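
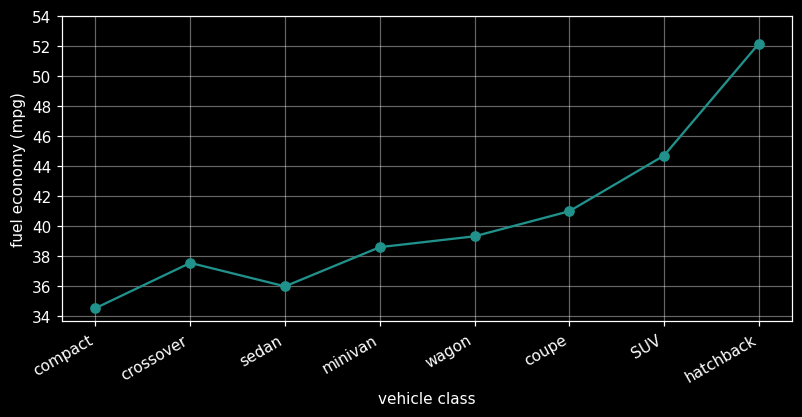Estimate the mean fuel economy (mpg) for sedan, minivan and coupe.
≈ 38

(36 + 38 + 40) / 3 ≈ 38.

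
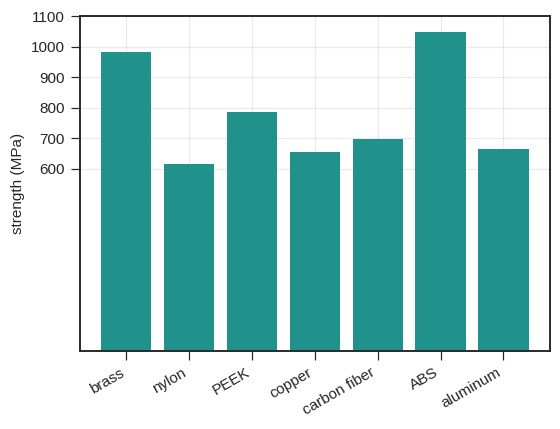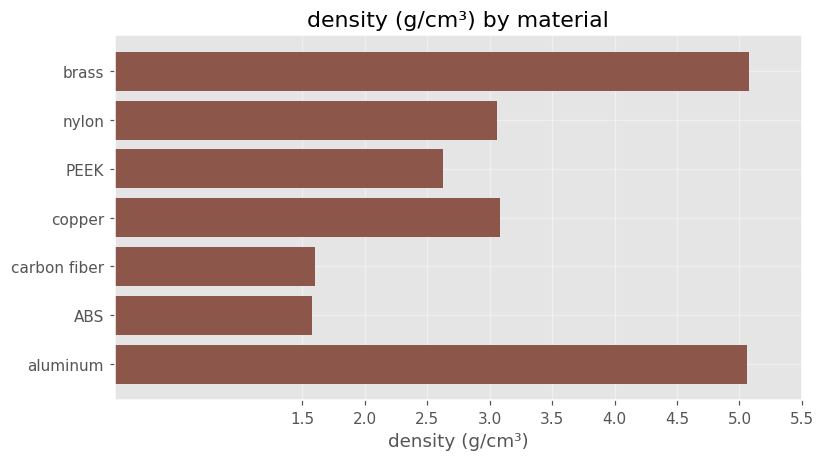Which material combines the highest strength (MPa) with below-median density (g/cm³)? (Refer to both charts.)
Chart 2 median density (g/cm³) ≈ 3; below-median materials: PEEK, carbon fiber, ABS. Among those, ABS has the highest strength (MPa) (≈ 1000).

ABS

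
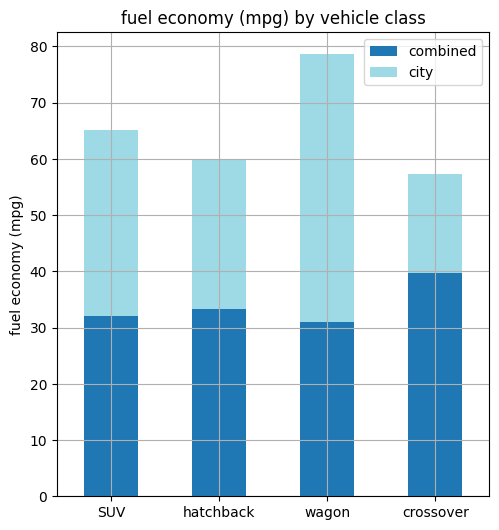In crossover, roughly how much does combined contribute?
≈ 40

combined top ≈ 40, bottom ≈ 0; segment ≈ 40.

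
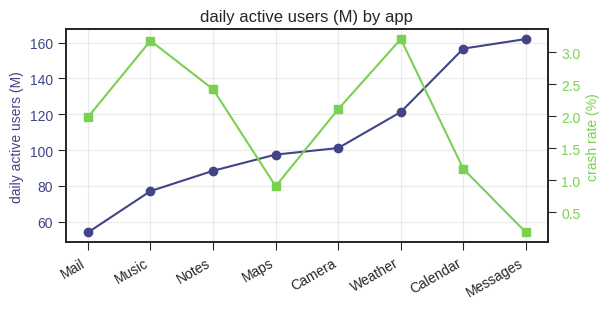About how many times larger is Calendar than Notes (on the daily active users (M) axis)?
Calendar ≈ 160, Notes ≈ 90; 160/90 ≈ 1.78.

≈ 1.78×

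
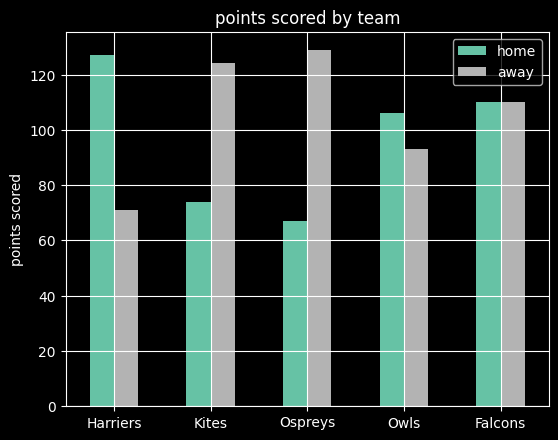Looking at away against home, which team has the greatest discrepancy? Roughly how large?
Ospreys: away ≈ 120, home ≈ 60 → gap ≈ 60. Next-largest (Harriers) is only ≈ 40.

Ospreys, ≈ 60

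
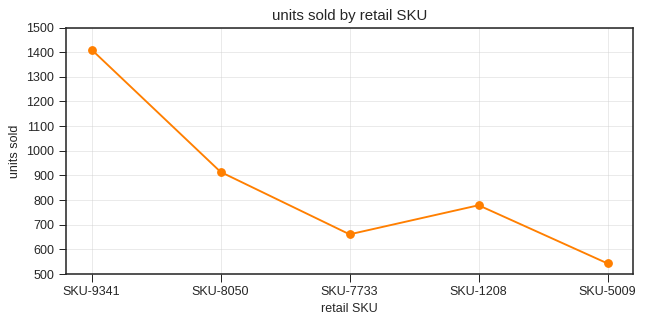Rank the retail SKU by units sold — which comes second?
Top 3: SKU-9341 ≈ 1400, SKU-8050 ≈ 900, SKU-1208 ≈ 800.

SKU-8050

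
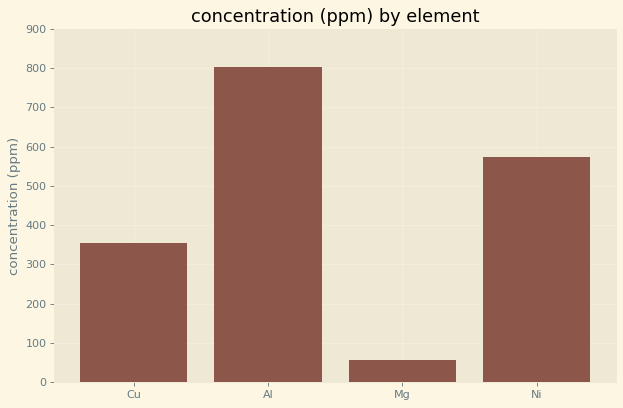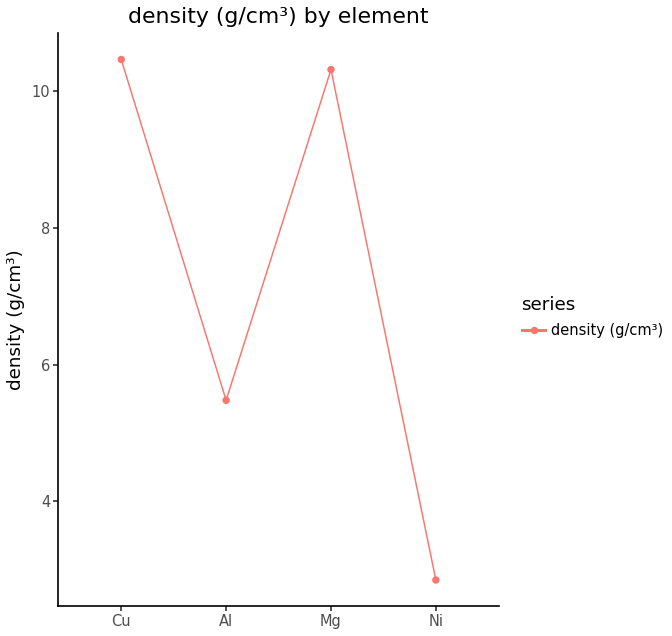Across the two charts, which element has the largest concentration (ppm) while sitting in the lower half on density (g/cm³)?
Chart 2 median density (g/cm³) ≈ 8; below-median elements: Al, Ni. Among those, Al has the highest concentration (ppm) (≈ 800).

Al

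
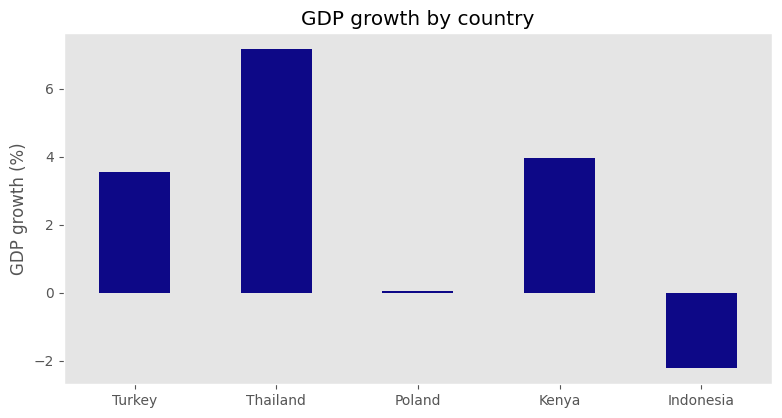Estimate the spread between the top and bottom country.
Max Thailand ≈ 7, min Indonesia ≈ -2; range ≈ 9.

≈ 9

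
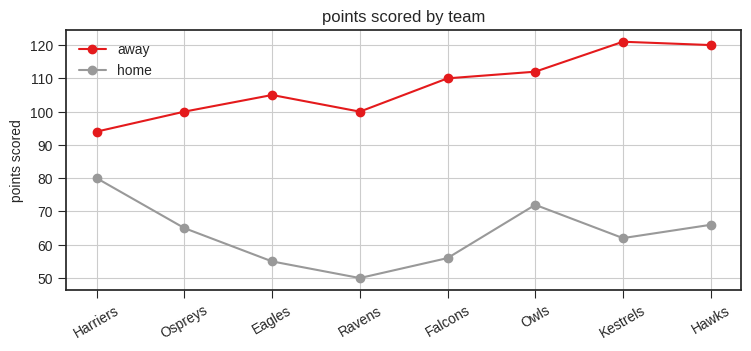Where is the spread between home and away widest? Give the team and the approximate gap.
Kestrels, ≈ 60

Kestrels: home ≈ 60, away ≈ 120 → gap ≈ 60. Next-largest (Hawks) is only ≈ 50.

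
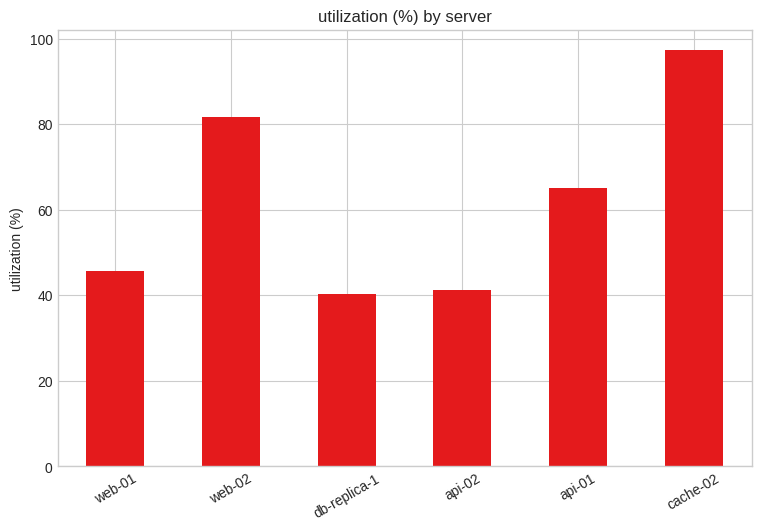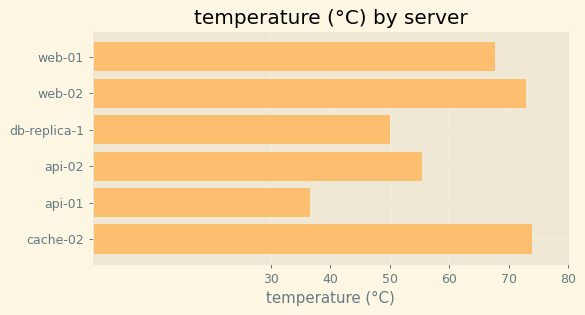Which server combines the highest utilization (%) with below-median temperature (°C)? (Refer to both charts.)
api-01

Chart 2 median temperature (°C) ≈ 60; below-median servers: db-replica-1, api-02, api-01. Among those, api-01 has the highest utilization (%) (≈ 70).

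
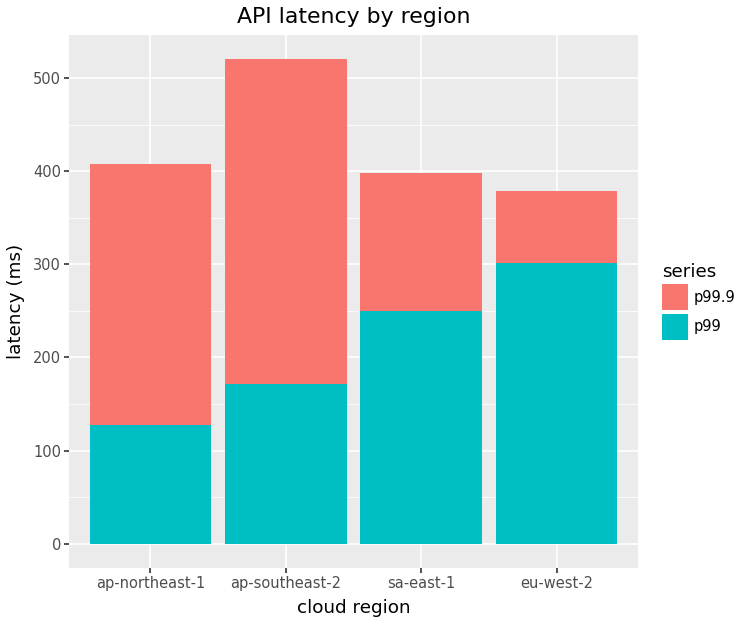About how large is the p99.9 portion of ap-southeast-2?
≈ 350

p99.9 top ≈ 500, bottom ≈ 150; segment ≈ 350.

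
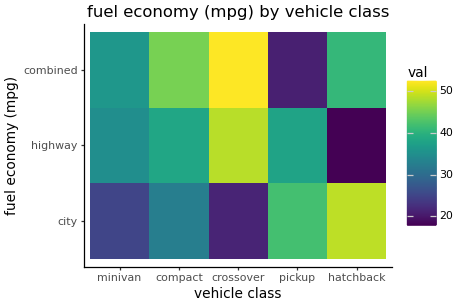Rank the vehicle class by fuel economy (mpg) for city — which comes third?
Top 4 for city: hatchback ≈ 50, pickup ≈ 40, compact ≈ 35, minivan ≈ 25.

compact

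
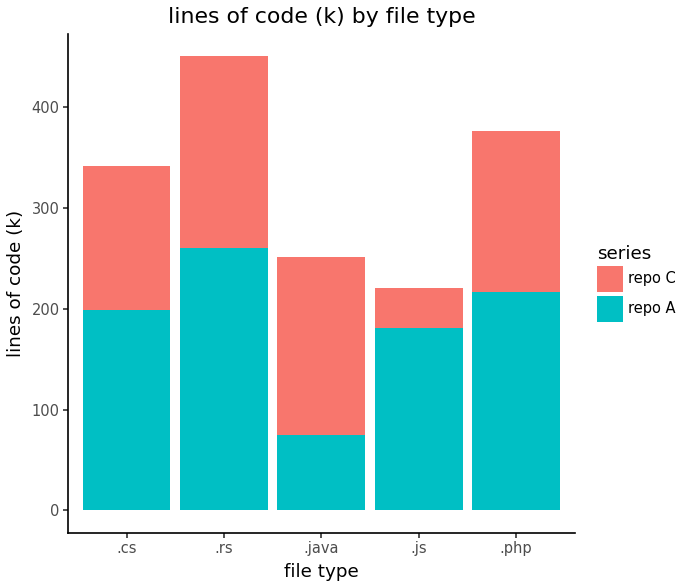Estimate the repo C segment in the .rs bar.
repo C top ≈ 450, bottom ≈ 250; segment ≈ 200.

≈ 200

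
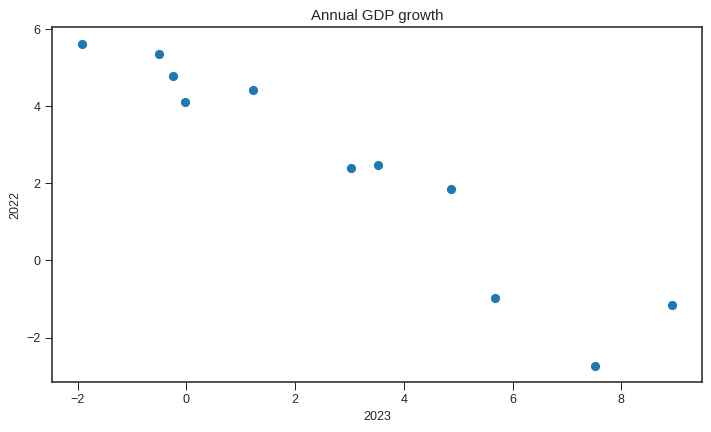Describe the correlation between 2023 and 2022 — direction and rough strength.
Points are negatively correlated; strong (|r| ≈ 1.0).

negative, strong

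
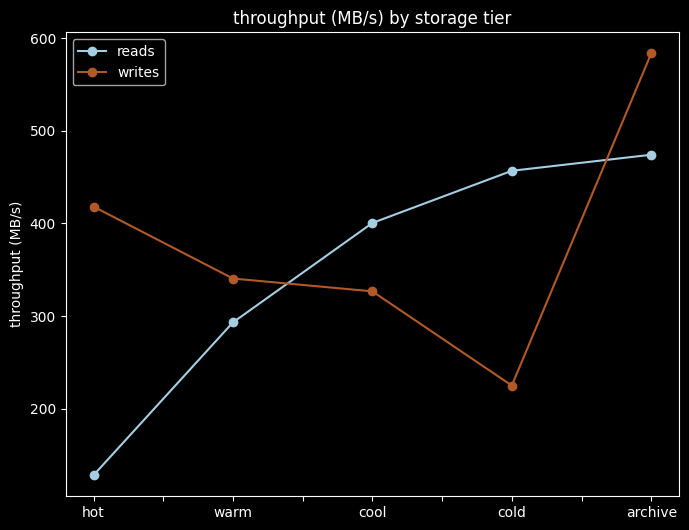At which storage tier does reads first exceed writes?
cool

warm: reads ≈ 300 vs writes ≈ 350 (not yet); cool: reads ≈ 400 vs writes ≈ 350 (first crossover).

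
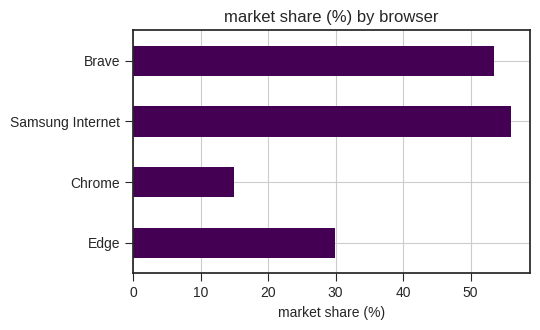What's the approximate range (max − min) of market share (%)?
≈ 40

Max Samsung Internet ≈ 55, min Chrome ≈ 15; range ≈ 40.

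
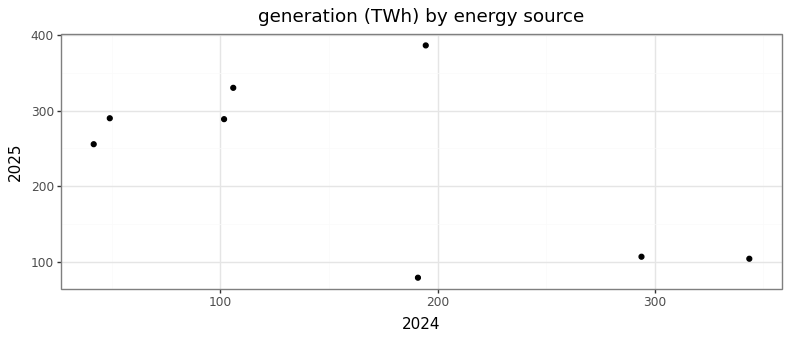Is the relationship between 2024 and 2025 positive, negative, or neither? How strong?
Points are negatively correlated; moderate (|r| ≈ 0.6).

negative, moderate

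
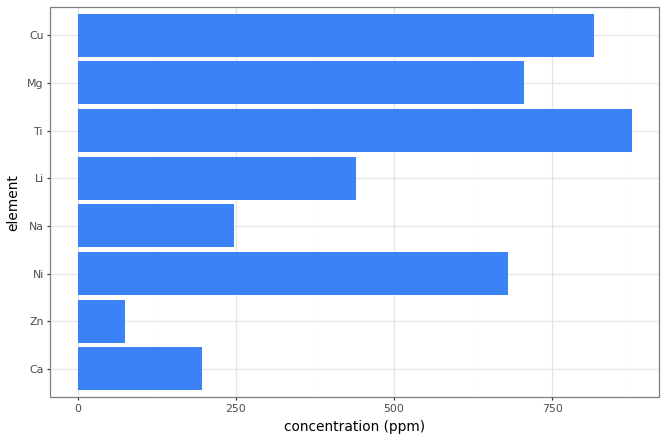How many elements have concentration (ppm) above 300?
Above 300: Ni, Li, Ti, Mg, Cu.

5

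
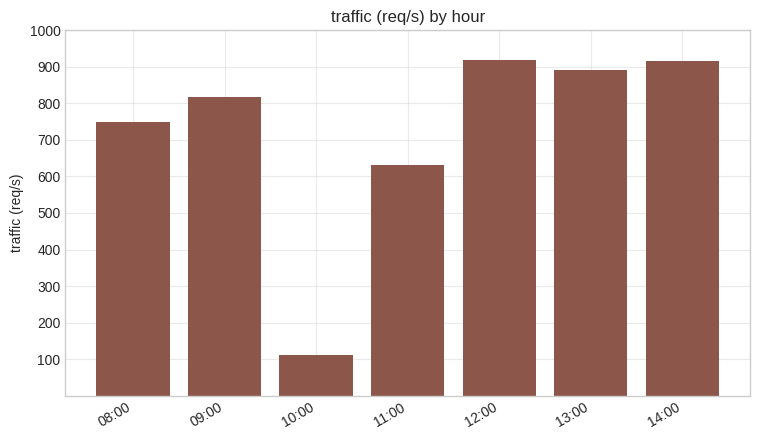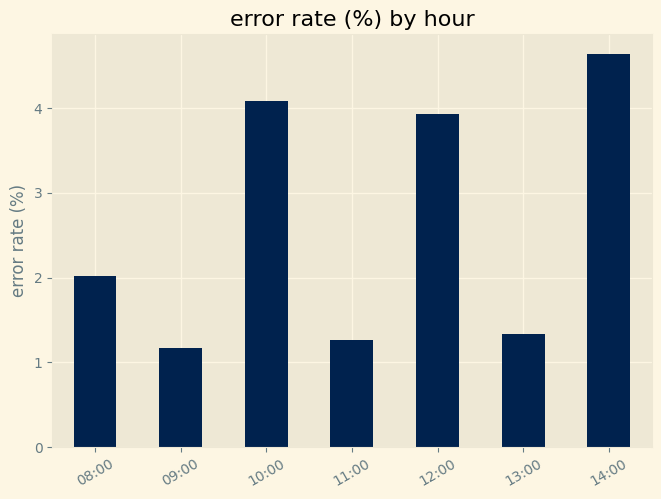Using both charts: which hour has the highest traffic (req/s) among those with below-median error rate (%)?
13:00

Chart 2 median error rate (%) ≈ 2; below-median hours: 09:00, 11:00, 13:00. Among those, 13:00 has the highest traffic (req/s) (≈ 900).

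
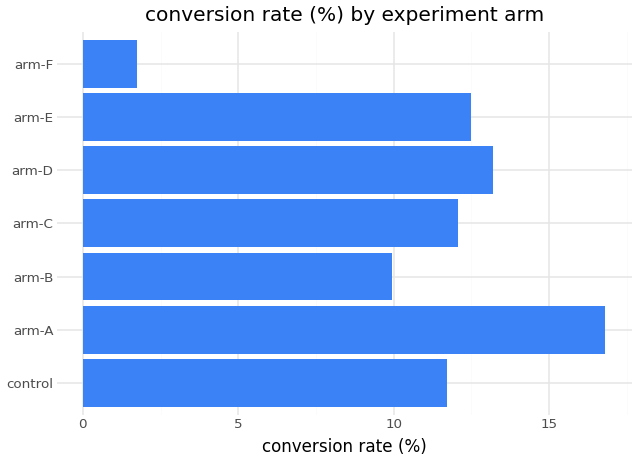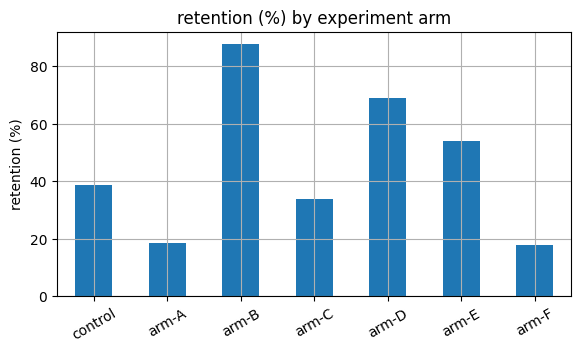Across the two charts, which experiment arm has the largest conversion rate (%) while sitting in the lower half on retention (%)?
arm-A

Chart 2 median retention (%) ≈ 40; below-median experiment arms: arm-A, arm-C, arm-F. Among those, arm-A has the highest conversion rate (%) (≈ 16).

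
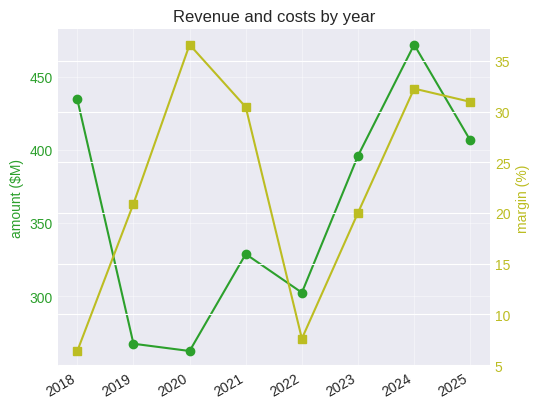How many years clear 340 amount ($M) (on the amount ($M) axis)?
Above 340: 2018, 2023, 2024, 2025.

4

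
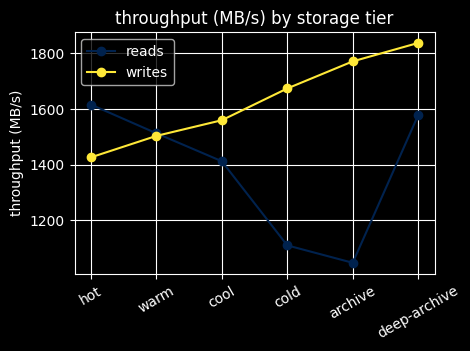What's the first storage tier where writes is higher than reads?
warm: writes ≈ 1500 vs reads ≈ 1500 (not yet); cool: writes ≈ 1600 vs reads ≈ 1400 (first crossover).

cool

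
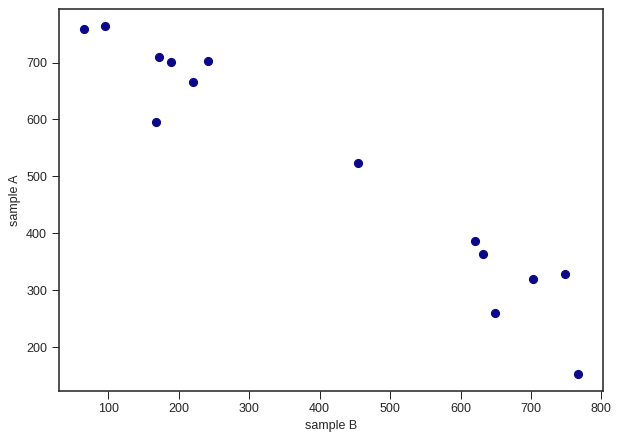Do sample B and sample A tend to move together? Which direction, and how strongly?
negative, strong

Points are negatively correlated; strong (|r| ≈ 1.0).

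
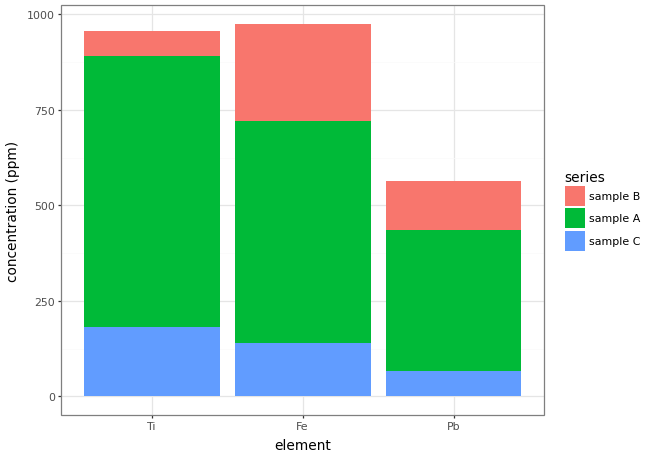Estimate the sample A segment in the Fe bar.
≈ 600

sample A top ≈ 700, bottom ≈ 100; segment ≈ 600.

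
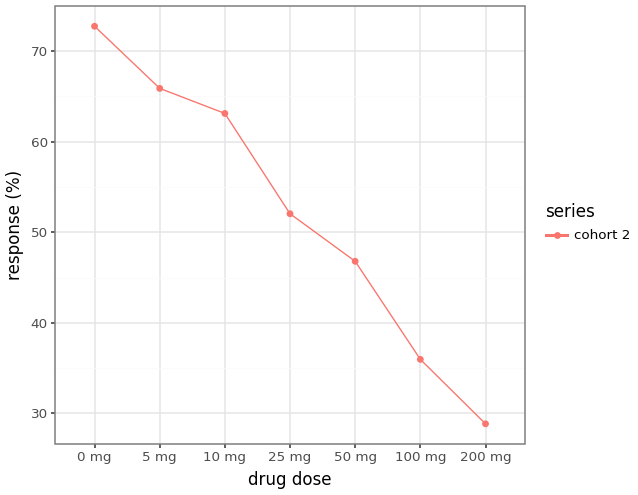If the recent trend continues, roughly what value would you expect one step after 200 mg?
≈ 22.5

Last three: 45, 35, 30 → slope ≈ -7.5/step → next ≈ 22.5.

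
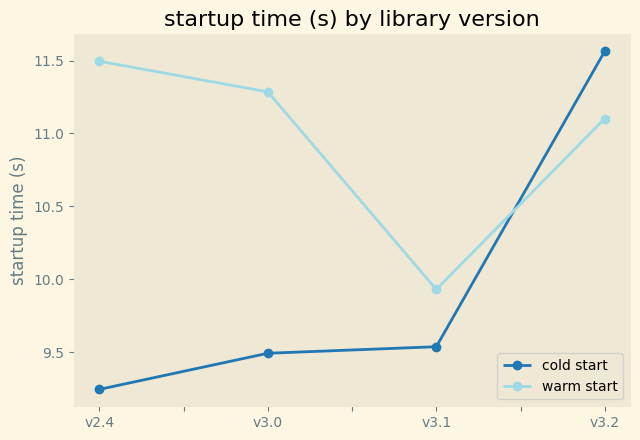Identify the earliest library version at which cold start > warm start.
v3.1: cold start ≈ 9.6 vs warm start ≈ 10.0 (not yet); v3.2: cold start ≈ 11.6 vs warm start ≈ 11.2 (first crossover).

v3.2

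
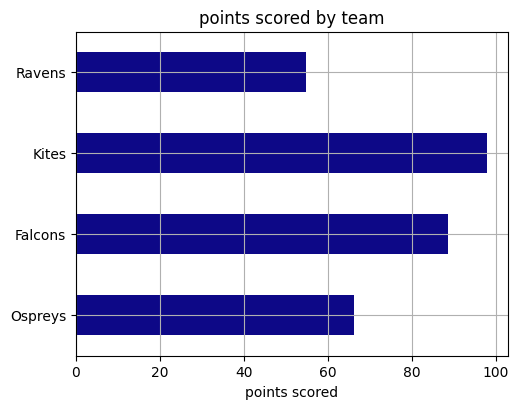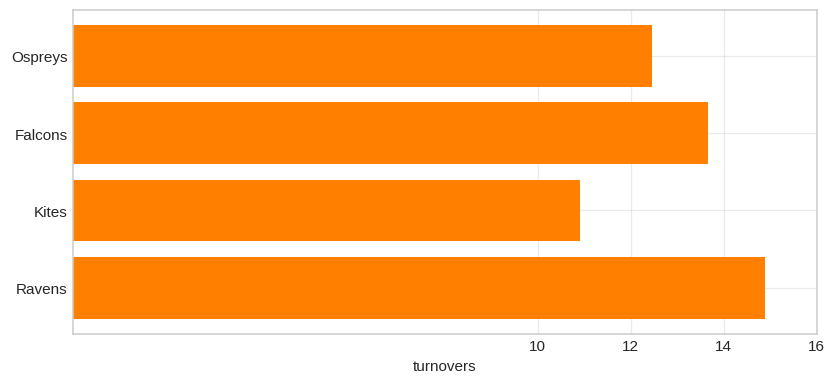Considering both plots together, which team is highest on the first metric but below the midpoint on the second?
Kites

Chart 2 median turnovers ≈ 14; below-median teams: Ospreys, Kites. Among those, Kites has the highest points scored (≈ 100).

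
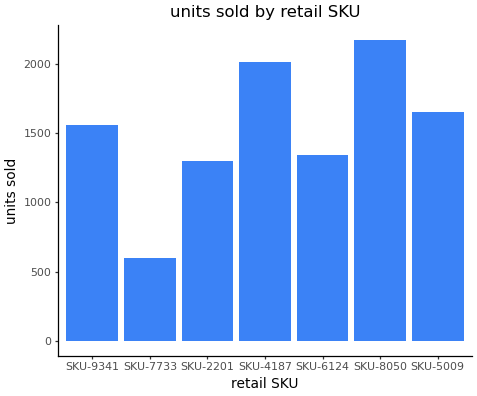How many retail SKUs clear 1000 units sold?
6

Above 1000: SKU-9341, SKU-2201, SKU-4187, SKU-6124, SKU-8050, SKU-5009.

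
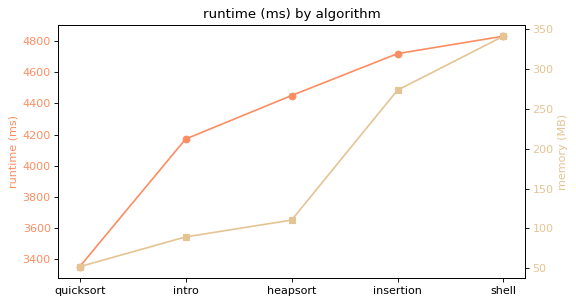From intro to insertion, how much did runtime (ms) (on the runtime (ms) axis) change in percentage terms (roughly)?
intro ≈ 4200, insertion ≈ 4800; (4800 − 4200) / 4200 ≈ +14.3%.

≈ +14.3%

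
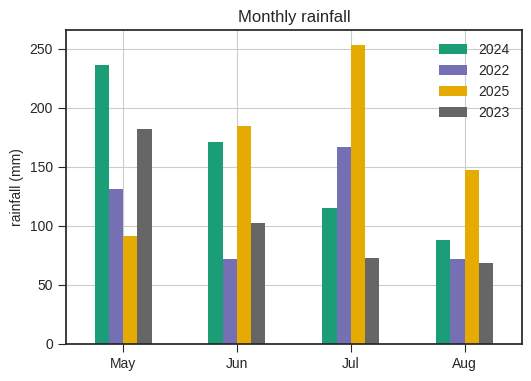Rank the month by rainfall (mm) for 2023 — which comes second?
Top 3 for 2023: May ≈ 175, Jun ≈ 100, Jul ≈ 75.

Jun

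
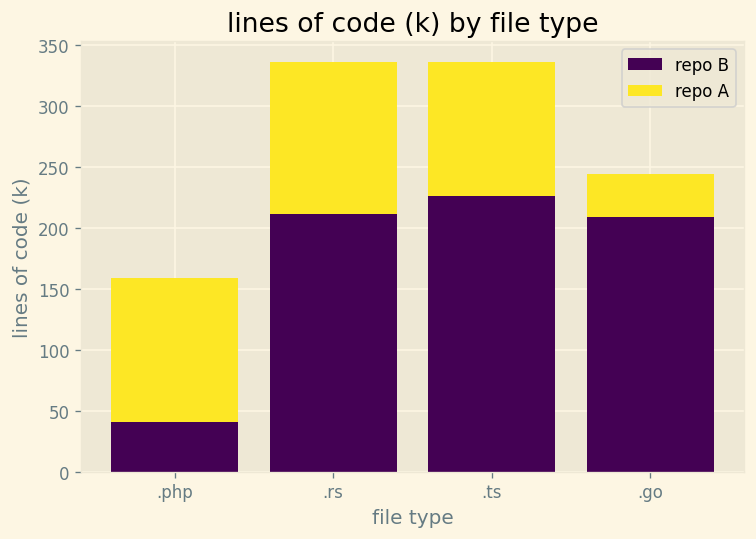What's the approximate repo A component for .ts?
≈ 100

repo A top ≈ 350, bottom ≈ 250; segment ≈ 100.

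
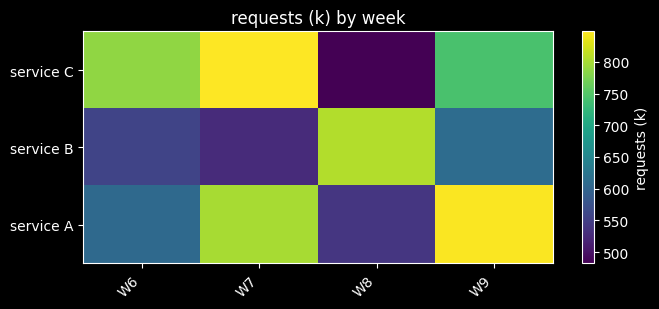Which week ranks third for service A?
W6

Top 4 for service A: W9 ≈ 850, W7 ≈ 800, W6 ≈ 600, W8 ≈ 550.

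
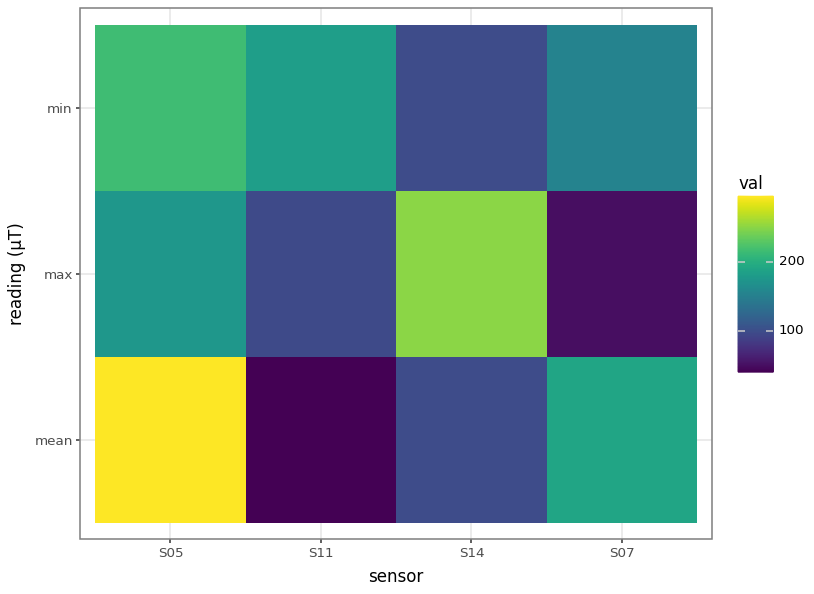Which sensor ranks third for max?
S11

Top 4 for max: S14 ≈ 250, S05 ≈ 175, S11 ≈ 100, S07 ≈ 50.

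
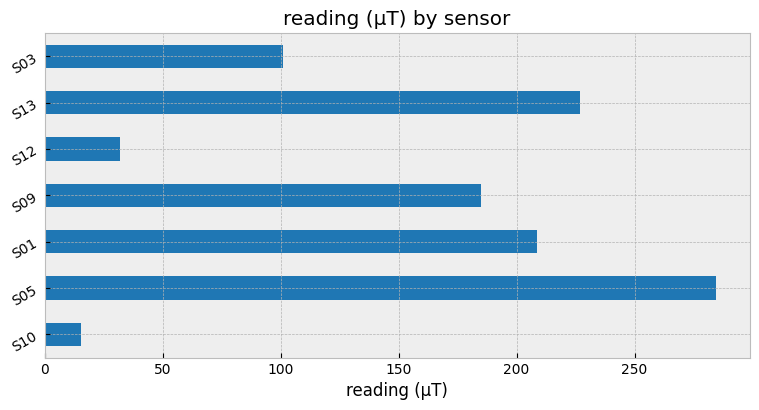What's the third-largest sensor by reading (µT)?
S01

Top 4: S05 ≈ 275, S13 ≈ 225, S01 ≈ 200, S09 ≈ 175.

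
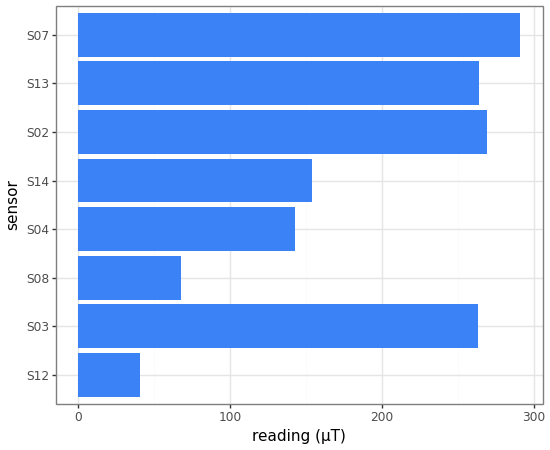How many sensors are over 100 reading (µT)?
Above 100: S03, S04, S14, S02, S13, S07.

6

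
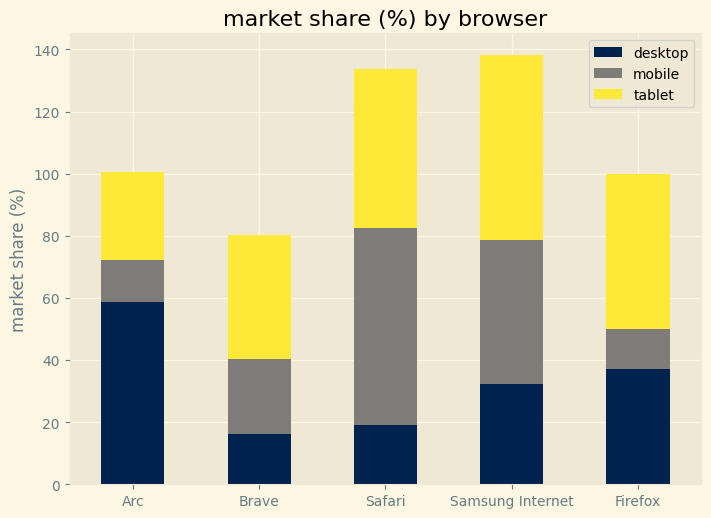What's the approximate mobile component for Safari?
≈ 60

mobile top ≈ 80, bottom ≈ 20; segment ≈ 60.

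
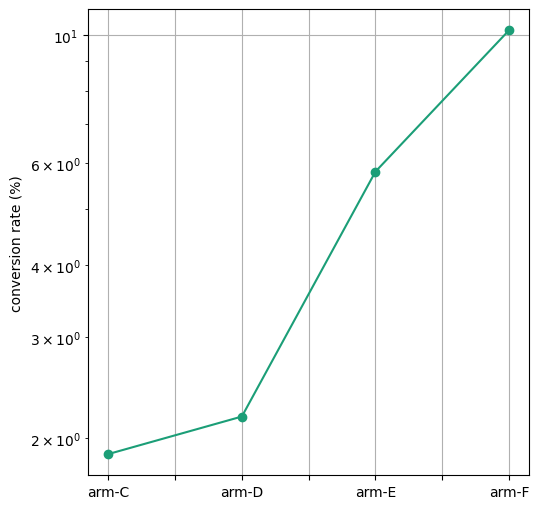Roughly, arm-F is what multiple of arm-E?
≈ 1.67×

arm-F ≈ 10, arm-E ≈ 6; 10/6 ≈ 1.67.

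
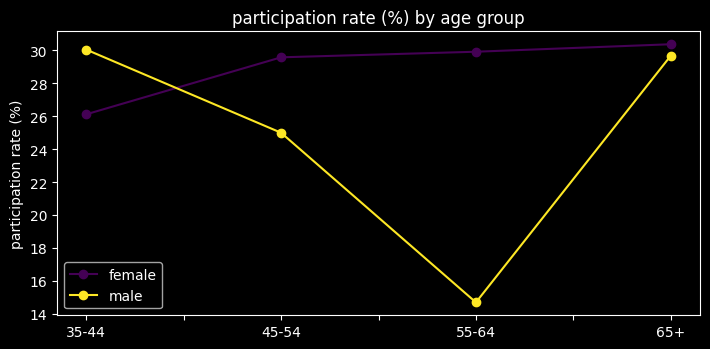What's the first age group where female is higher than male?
45-54

35-44: female ≈ 26 vs male ≈ 30 (not yet); 45-54: female ≈ 30 vs male ≈ 24 (first crossover).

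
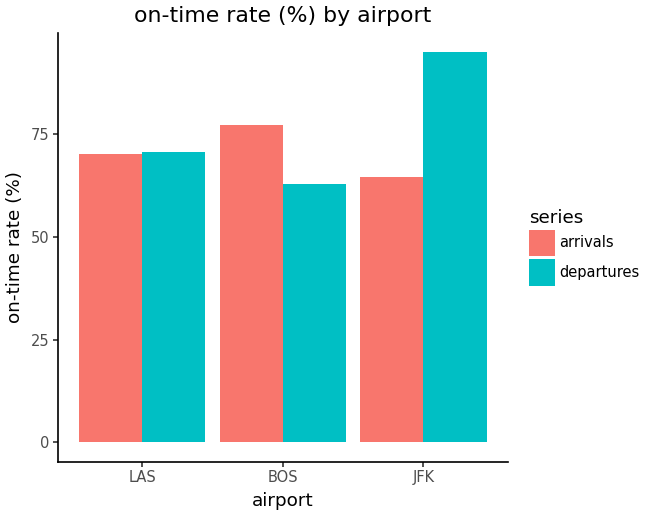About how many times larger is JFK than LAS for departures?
≈ 1.29×

JFK ≈ 90, LAS ≈ 70; 90/70 ≈ 1.29.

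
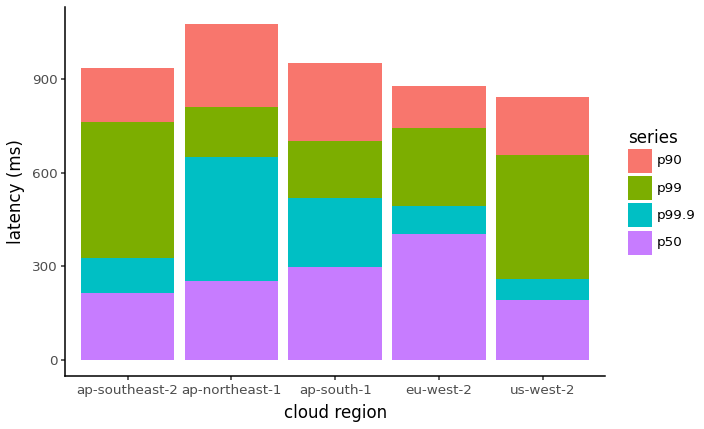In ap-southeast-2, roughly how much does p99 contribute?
p99 top ≈ 800, bottom ≈ 300; segment ≈ 500.

≈ 500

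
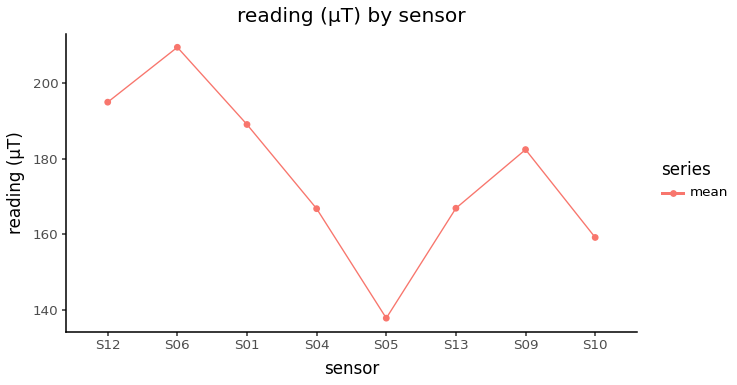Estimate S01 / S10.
≈ 1.19×

S01 ≈ 190, S10 ≈ 160; 190/160 ≈ 1.19.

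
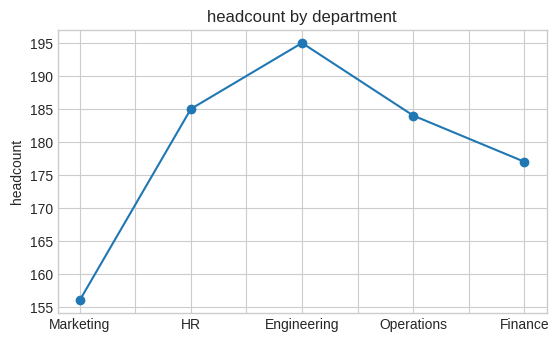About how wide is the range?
≈ 40

Max Engineering ≈ 195, min Marketing ≈ 155; range ≈ 40.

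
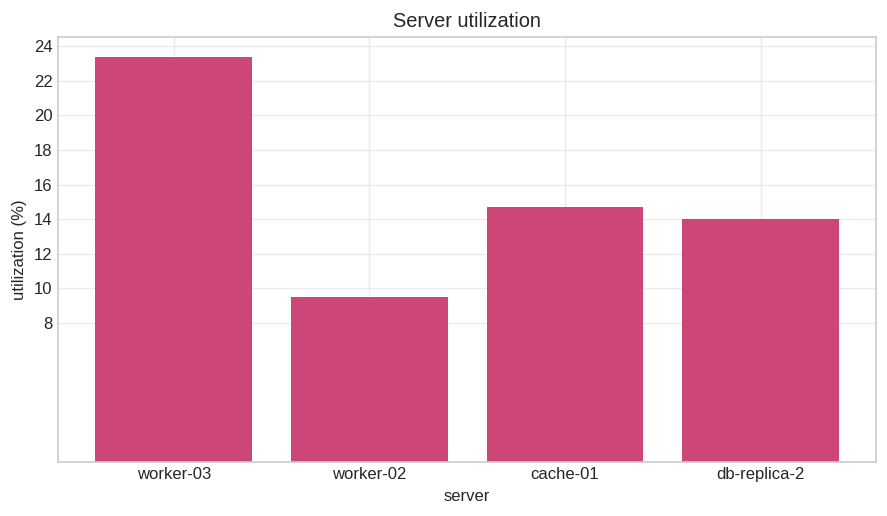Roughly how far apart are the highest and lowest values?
≈ 14

Max worker-03 ≈ 24, min worker-02 ≈ 10; range ≈ 14.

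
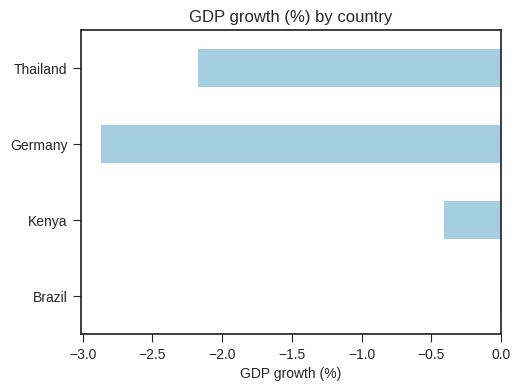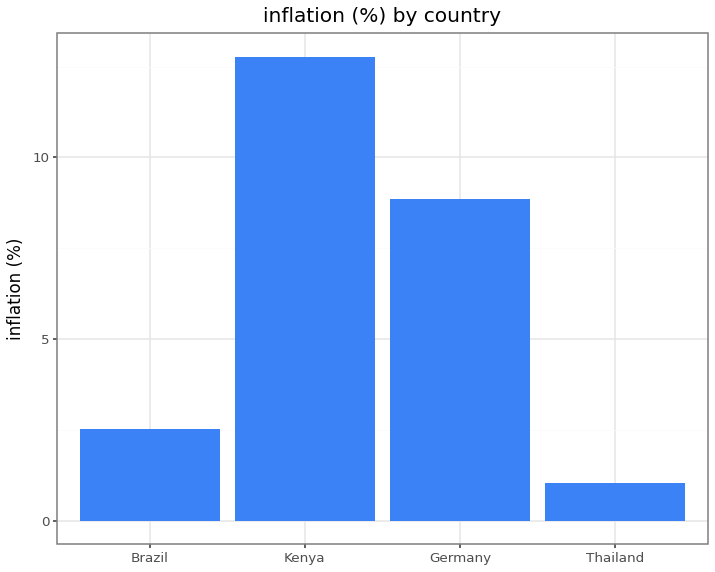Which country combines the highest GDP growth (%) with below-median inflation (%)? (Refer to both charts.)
Chart 2 median inflation (%) ≈ 6; below-median countries: Brazil, Thailand. Among those, Brazil has the highest GDP growth (%) (≈ 0).

Brazil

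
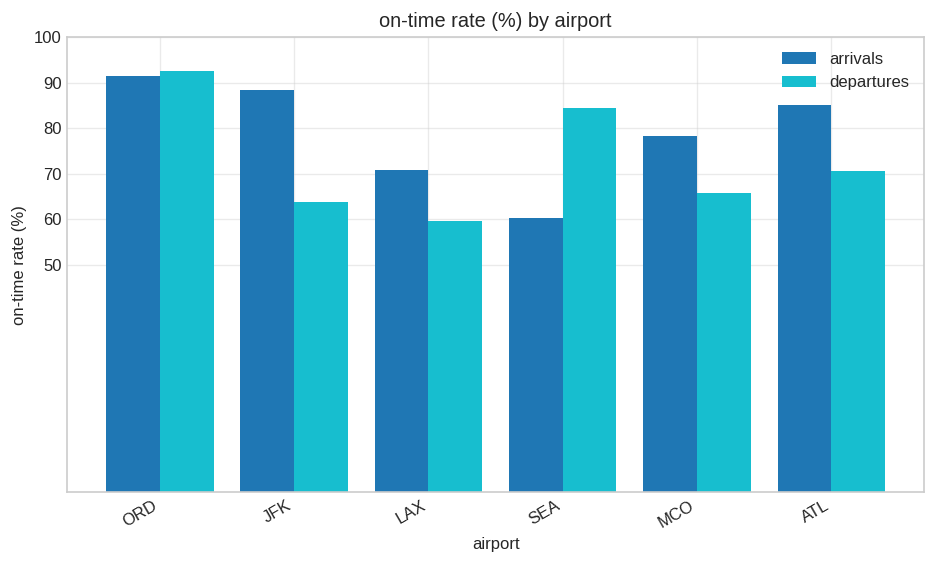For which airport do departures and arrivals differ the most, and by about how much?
JFK: departures ≈ 60, arrivals ≈ 90 → gap ≈ 30. Next-largest (SEA) is only ≈ 20.

JFK, ≈ 30 %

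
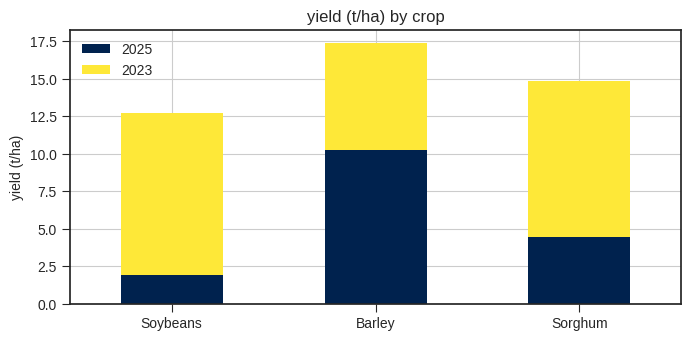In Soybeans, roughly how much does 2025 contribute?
2025 top ≈ 2, bottom ≈ 0; segment ≈ 2.

≈ 2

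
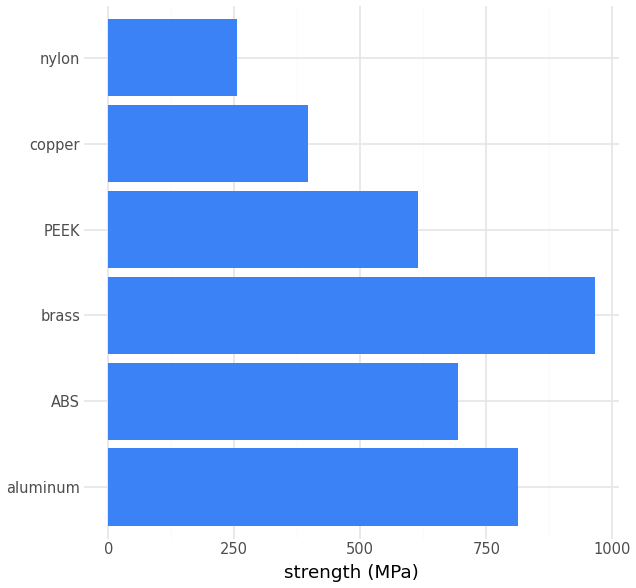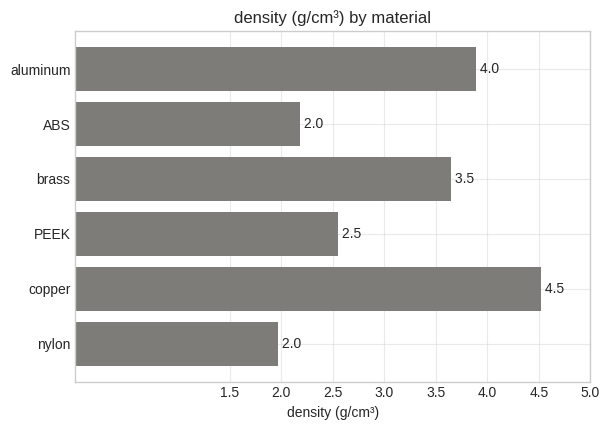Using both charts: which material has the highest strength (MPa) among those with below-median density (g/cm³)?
Chart 2 median density (g/cm³) ≈ 3; below-median materials: ABS, PEEK, nylon. Among those, ABS has the highest strength (MPa) (≈ 700).

ABS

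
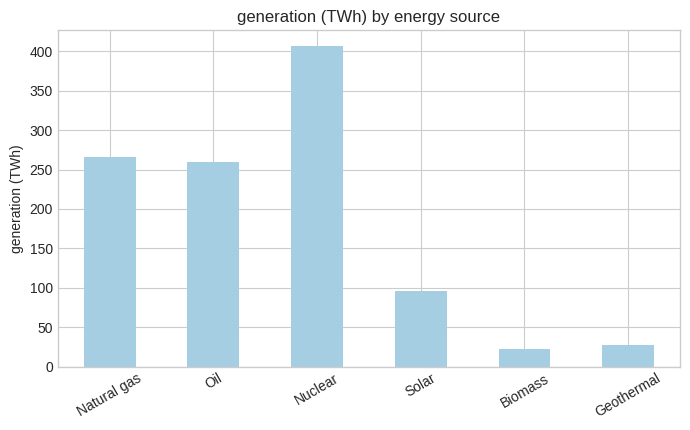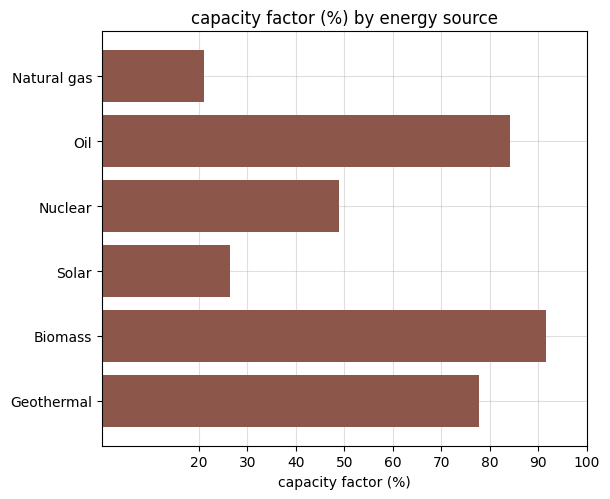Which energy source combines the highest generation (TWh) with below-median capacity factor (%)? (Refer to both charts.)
Chart 2 median capacity factor (%) ≈ 60; below-median energy sources: Natural gas, Nuclear, Solar. Among those, Nuclear has the highest generation (TWh) (≈ 400).

Nuclear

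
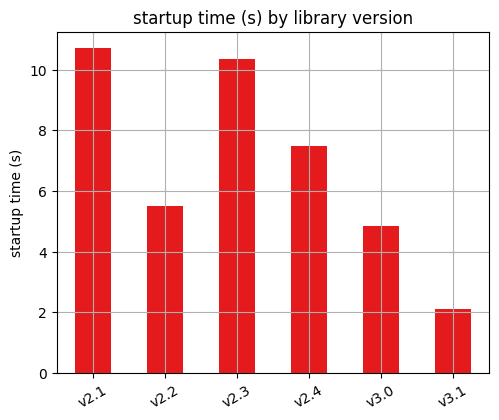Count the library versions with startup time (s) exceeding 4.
Above 4: v2.1, v2.2, v2.3, v2.4, v3.0.

5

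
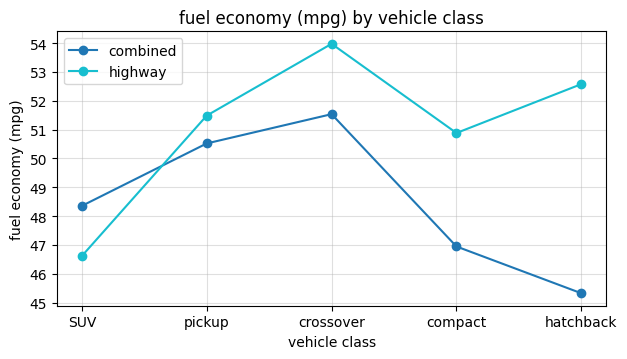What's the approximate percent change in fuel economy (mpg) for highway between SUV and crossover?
≈ +14.9%

SUV ≈ 47, crossover ≈ 54; (54 − 47) / 47 ≈ +14.9%.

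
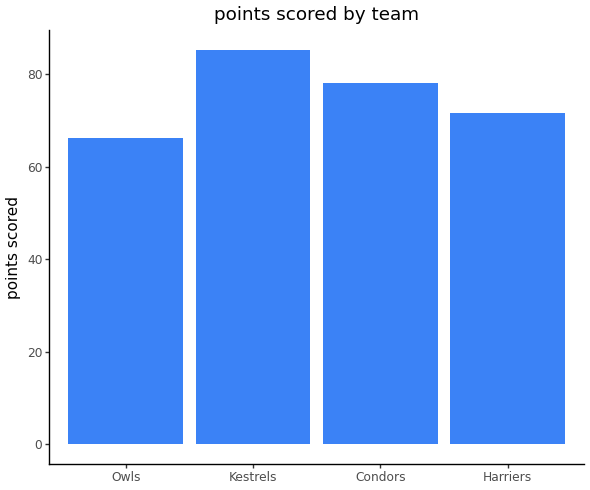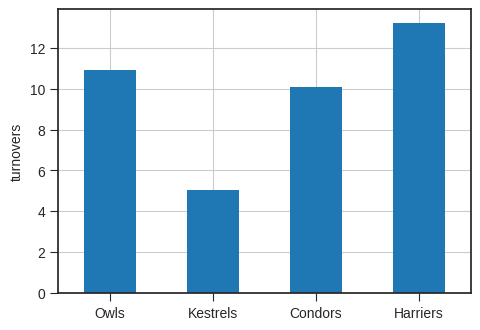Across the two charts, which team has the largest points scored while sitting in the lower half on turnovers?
Chart 2 median turnovers ≈ 10; below-median teams: Kestrels, Condors. Among those, Kestrels has the highest points scored (≈ 90).

Kestrels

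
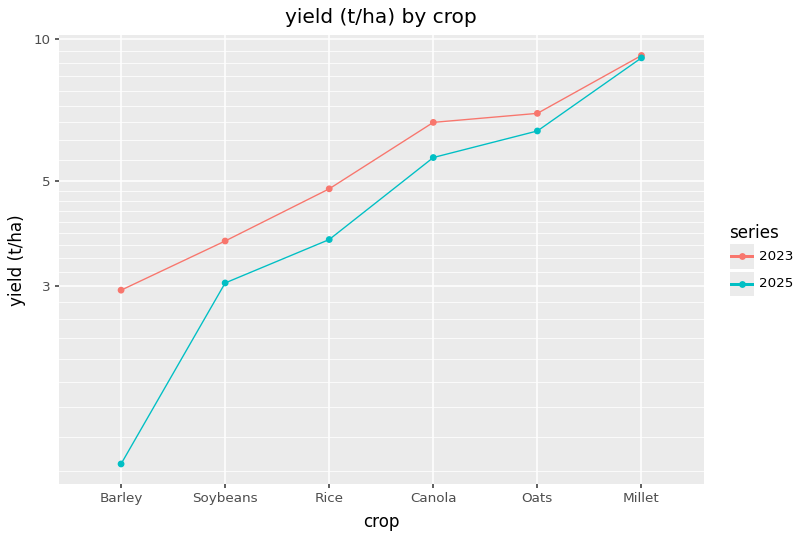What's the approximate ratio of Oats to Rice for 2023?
Oats ≈ 7, Rice ≈ 5; 7/5 ≈ 1.4.

≈ 1.4×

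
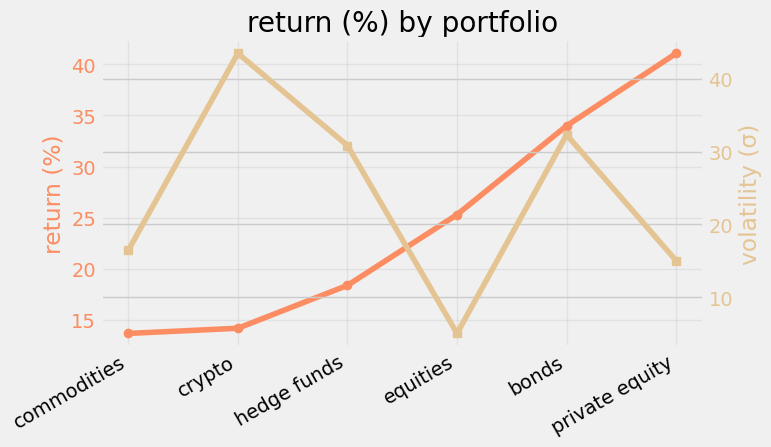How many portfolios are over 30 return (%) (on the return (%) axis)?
2

Above 30: bonds, private equity.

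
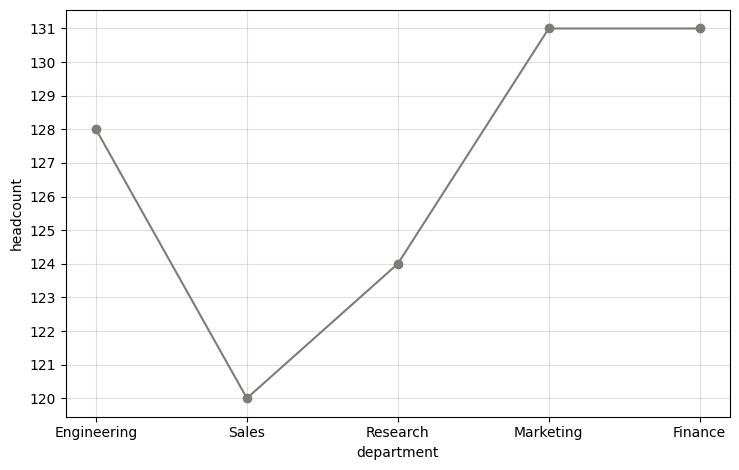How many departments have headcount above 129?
Above 129: Marketing, Finance.

2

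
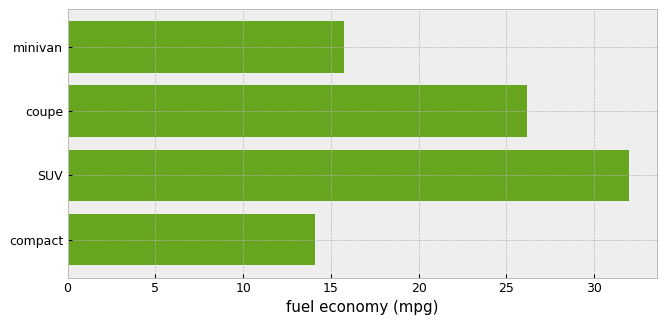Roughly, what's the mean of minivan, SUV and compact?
≈ 20

(15 + 30 + 15) / 3 ≈ 20.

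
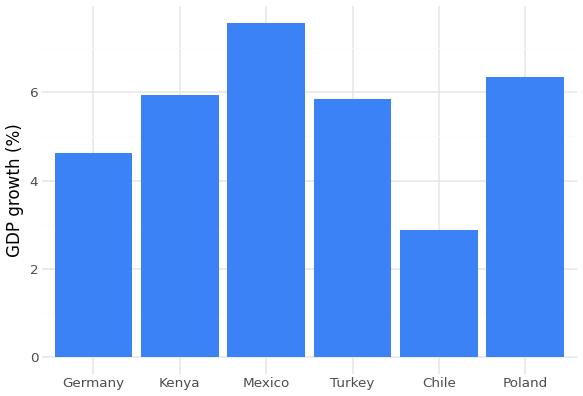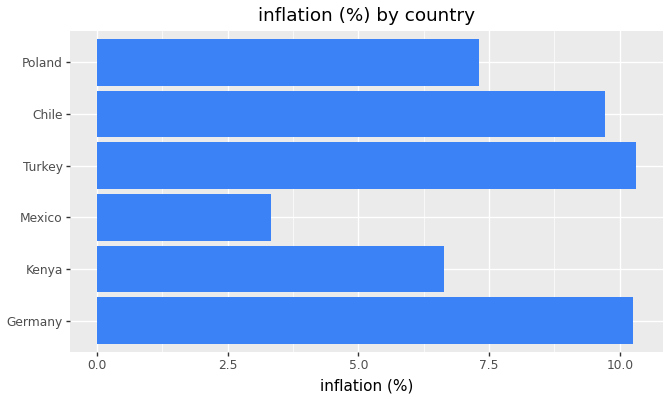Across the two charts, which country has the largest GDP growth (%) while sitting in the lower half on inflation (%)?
Chart 2 median inflation (%) ≈ 9; below-median countries: Kenya, Mexico, Poland. Among those, Mexico has the highest GDP growth (%) (≈ 8).

Mexico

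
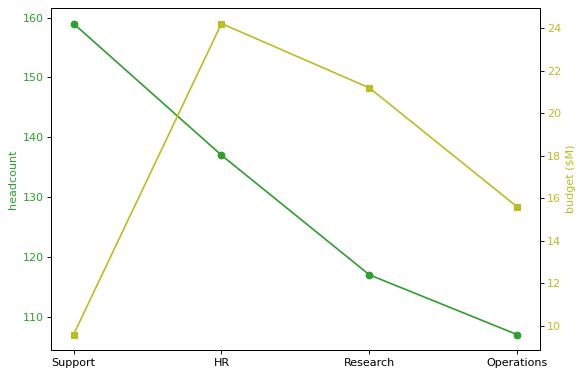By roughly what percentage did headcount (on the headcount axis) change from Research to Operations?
Research ≈ 115, Operations ≈ 105; (105 − 115) / 115 ≈ -8.7%.

≈ -8.7%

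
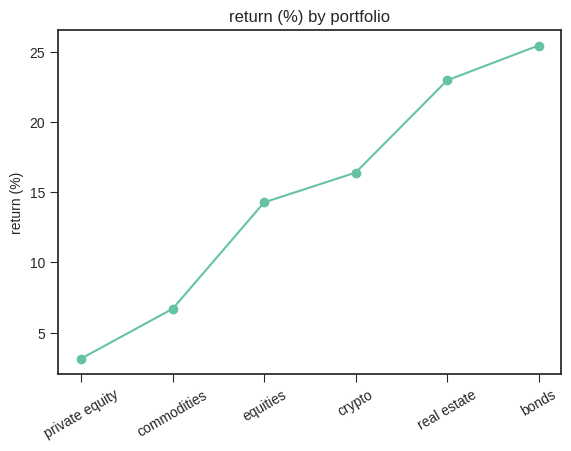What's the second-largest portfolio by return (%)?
real estate

Top 3: bonds ≈ 26, real estate ≈ 22, crypto ≈ 16.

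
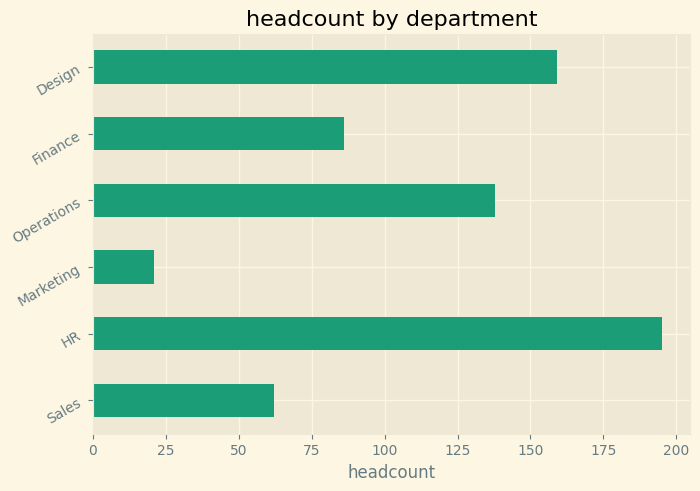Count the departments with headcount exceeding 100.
Above 100: HR, Operations, Design.

3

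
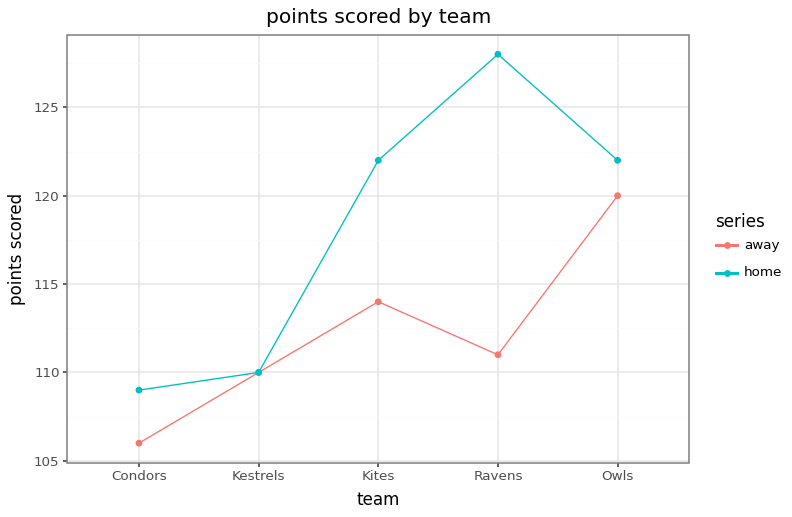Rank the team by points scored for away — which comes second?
Kites

Top 3 for away: Owls ≈ 120, Kites ≈ 114, Ravens ≈ 112.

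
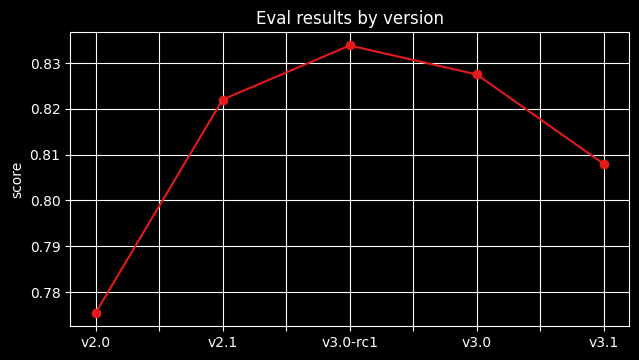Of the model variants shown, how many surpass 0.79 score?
4

Above 0.79: v2.1, v3.0-rc1, v3.0, v3.1.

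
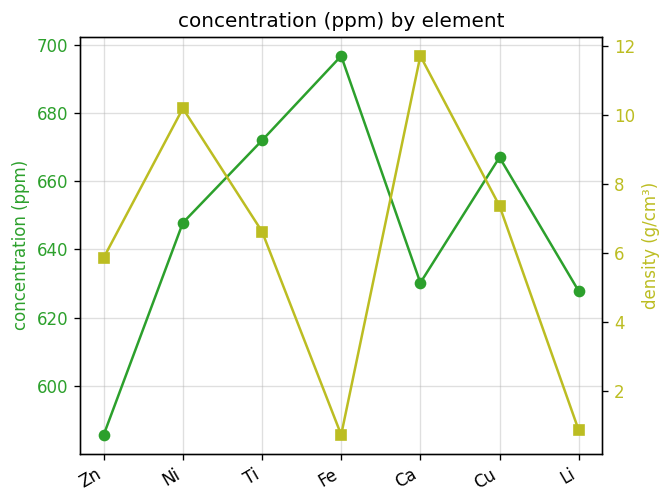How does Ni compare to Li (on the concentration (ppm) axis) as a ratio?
≈ 1.03×

Ni ≈ 650, Li ≈ 630; 650/630 ≈ 1.03.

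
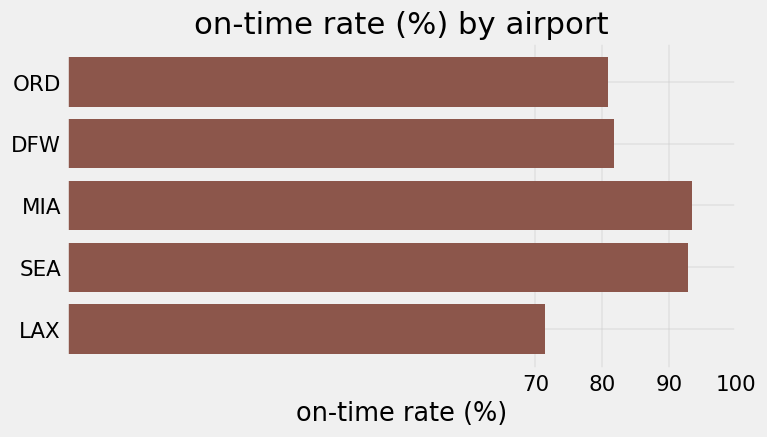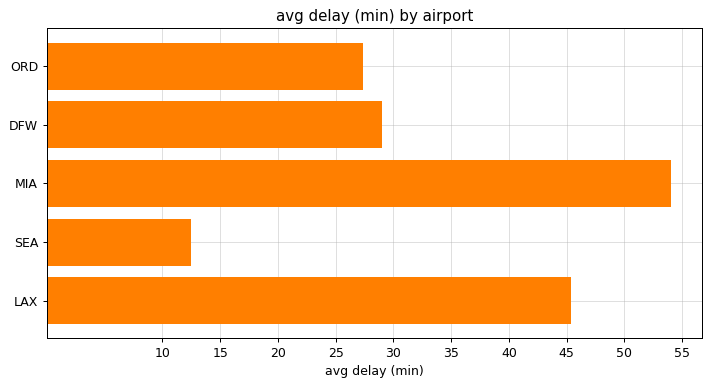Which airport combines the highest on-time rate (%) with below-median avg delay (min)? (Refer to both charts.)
SEA

Chart 2 median avg delay (min) ≈ 30; below-median airports: ORD, SEA. Among those, SEA has the highest on-time rate (%) (≈ 90).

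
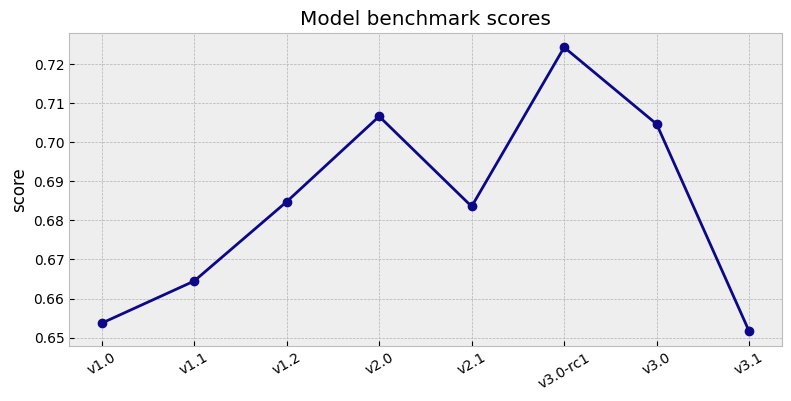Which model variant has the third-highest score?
Top 4: v3.0-rc1 ≈ 0.72, v2.0 ≈ 0.71, v3.0 ≈ 0.70, v1.2 ≈ 0.68.

v3.0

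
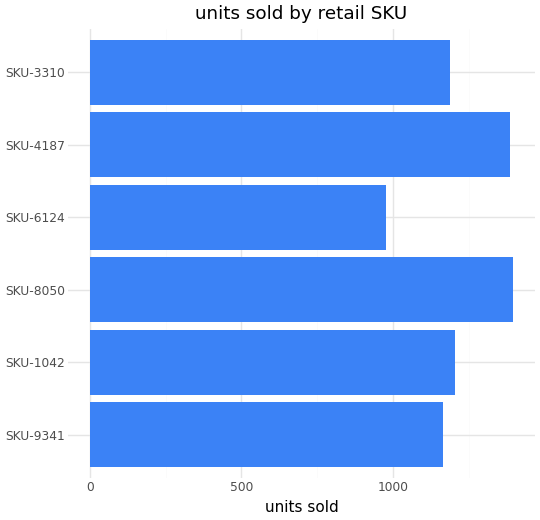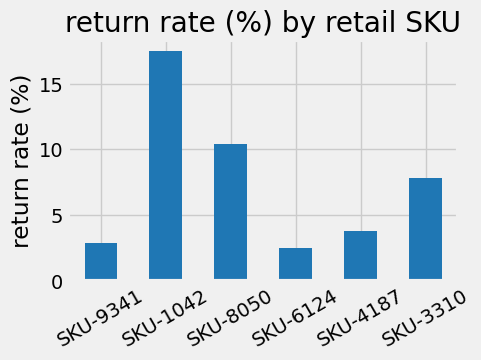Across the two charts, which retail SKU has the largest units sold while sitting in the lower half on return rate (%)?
SKU-4187

Chart 2 median return rate (%) ≈ 6; below-median retail SKUs: SKU-9341, SKU-6124, SKU-4187. Among those, SKU-4187 has the highest units sold (≈ 1400).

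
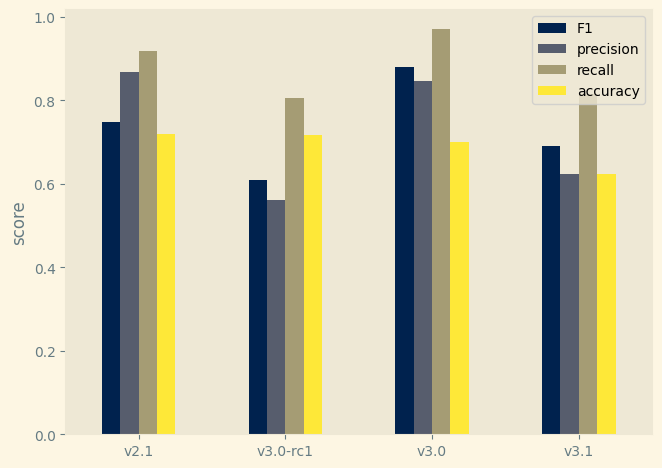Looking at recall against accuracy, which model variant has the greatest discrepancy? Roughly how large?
v3.0: recall ≈ 1.0, accuracy ≈ 0.7 → gap ≈ 0.3. Next-largest (v2.1) is only ≈ 0.2.

v3.0, ≈ 0.3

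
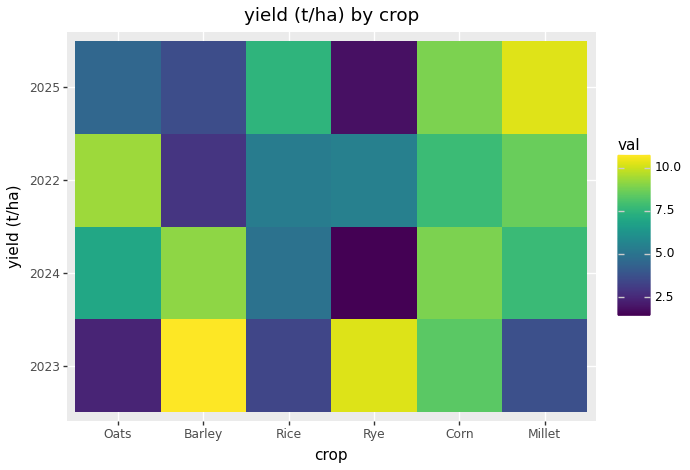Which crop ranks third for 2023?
Corn

Top 4 for 2023: Barley ≈ 11, Rye ≈ 10, Corn ≈ 8, Millet ≈ 4.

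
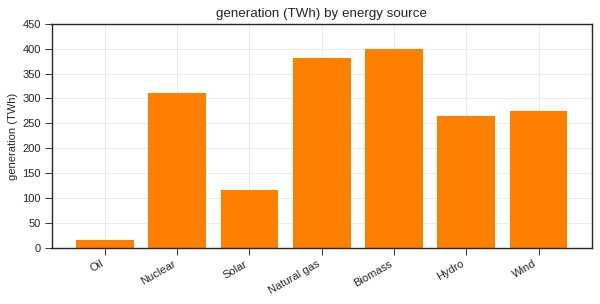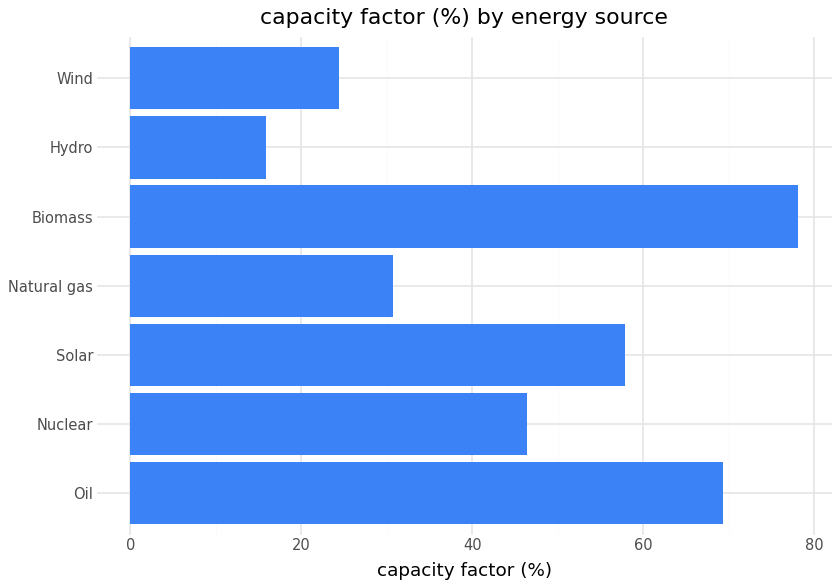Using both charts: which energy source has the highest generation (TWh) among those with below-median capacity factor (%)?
Natural gas

Chart 2 median capacity factor (%) ≈ 50; below-median energy sources: Natural gas, Hydro, Wind. Among those, Natural gas has the highest generation (TWh) (≈ 400).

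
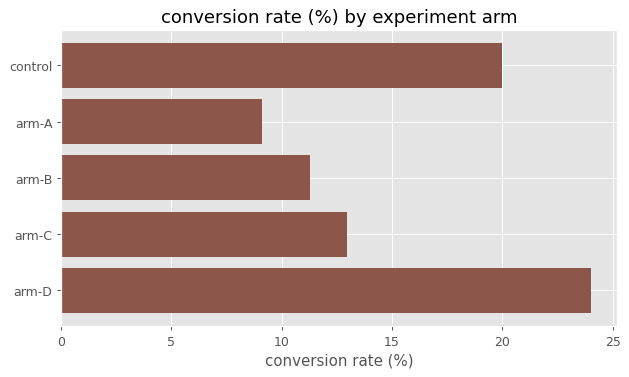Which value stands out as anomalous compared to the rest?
arm-D ≈ 24; the rest sit between ≈ 10 and ≈ 20.

arm-D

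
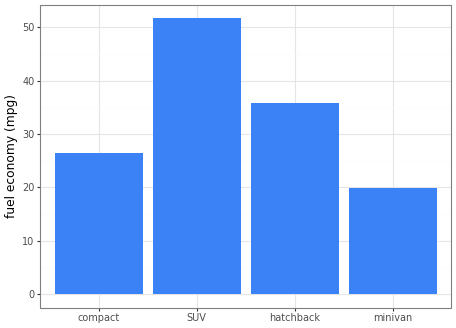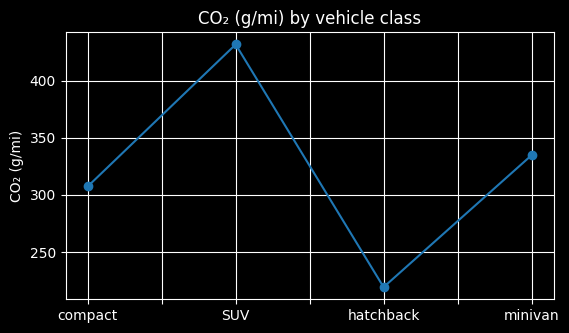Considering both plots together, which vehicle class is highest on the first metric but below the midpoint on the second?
Chart 2 median CO₂ (g/mi) ≈ 300; below-median vehicle classes: compact, hatchback. Among those, hatchback has the highest fuel economy (mpg) (≈ 35).

hatchback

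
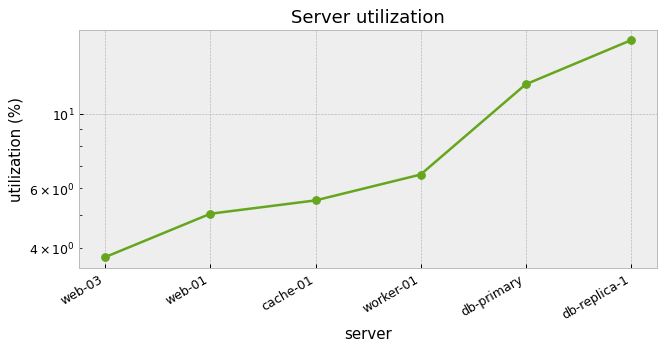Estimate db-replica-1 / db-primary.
≈ 1.33×

db-replica-1 ≈ 16, db-primary ≈ 12; 16/12 ≈ 1.33.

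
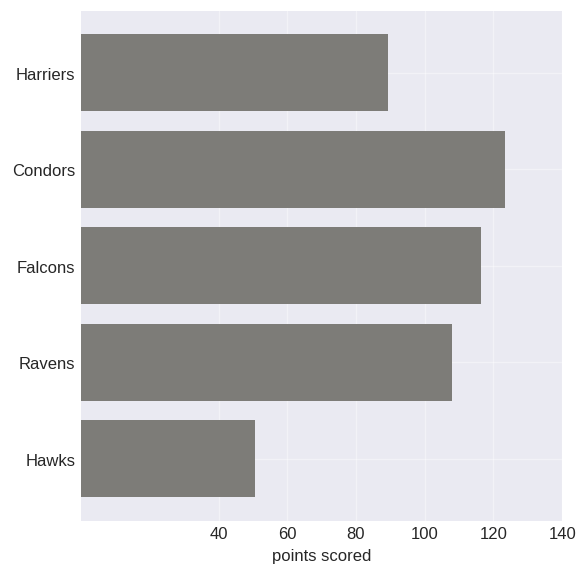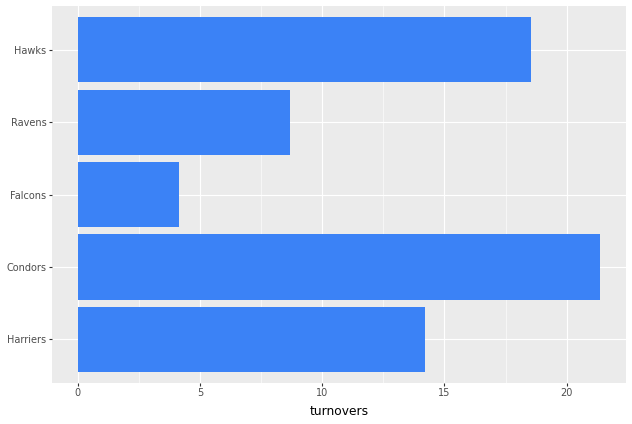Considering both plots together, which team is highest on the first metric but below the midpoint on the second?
Falcons

Chart 2 median turnovers ≈ 14; below-median teams: Falcons, Ravens. Among those, Falcons has the highest points scored (≈ 120).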